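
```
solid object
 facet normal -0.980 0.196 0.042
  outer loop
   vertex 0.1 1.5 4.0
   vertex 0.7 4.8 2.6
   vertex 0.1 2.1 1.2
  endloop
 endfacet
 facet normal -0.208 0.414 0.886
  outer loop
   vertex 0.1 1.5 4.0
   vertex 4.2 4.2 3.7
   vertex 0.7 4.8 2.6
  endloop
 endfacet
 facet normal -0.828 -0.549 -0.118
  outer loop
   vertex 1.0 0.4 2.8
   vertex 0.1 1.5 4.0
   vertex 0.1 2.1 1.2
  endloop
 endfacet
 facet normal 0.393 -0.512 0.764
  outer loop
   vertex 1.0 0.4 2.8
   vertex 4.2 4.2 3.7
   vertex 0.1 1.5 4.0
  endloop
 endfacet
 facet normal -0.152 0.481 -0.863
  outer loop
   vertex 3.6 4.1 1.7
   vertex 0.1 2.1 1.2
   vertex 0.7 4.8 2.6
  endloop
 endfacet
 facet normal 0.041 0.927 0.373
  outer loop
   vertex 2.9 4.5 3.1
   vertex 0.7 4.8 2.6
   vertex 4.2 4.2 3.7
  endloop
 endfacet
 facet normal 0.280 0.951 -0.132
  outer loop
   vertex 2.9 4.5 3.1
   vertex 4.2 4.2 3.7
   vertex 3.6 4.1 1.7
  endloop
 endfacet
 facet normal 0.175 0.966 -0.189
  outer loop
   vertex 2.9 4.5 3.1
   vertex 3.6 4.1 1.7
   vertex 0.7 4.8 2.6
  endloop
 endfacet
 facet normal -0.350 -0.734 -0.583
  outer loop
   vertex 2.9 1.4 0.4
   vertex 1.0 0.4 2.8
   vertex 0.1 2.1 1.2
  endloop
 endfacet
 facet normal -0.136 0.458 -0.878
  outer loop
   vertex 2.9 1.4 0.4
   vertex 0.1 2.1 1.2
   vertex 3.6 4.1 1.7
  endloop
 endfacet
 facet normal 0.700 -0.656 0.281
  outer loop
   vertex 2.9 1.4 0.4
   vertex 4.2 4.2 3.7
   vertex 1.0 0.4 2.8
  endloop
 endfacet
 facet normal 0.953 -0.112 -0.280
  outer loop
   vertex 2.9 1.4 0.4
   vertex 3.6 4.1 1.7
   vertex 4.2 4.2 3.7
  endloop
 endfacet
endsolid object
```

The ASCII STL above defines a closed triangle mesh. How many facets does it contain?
12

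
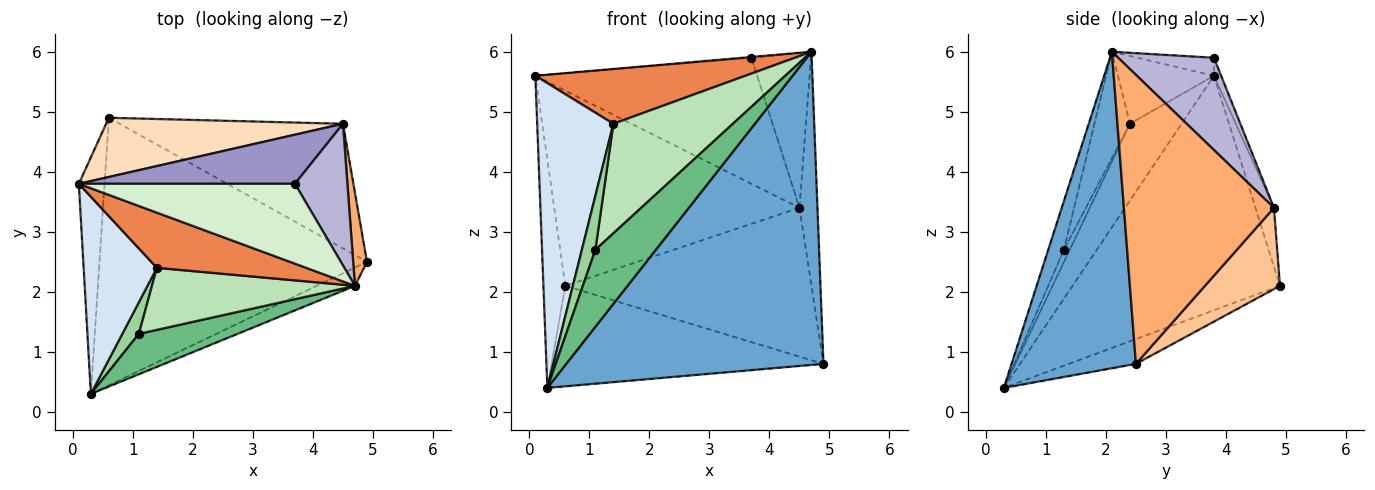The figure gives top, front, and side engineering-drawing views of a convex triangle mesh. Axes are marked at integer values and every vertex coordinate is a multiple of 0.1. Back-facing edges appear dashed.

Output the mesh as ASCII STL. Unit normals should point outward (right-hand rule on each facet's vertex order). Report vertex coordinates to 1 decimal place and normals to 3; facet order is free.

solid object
 facet normal 0.435 -0.899 -0.052
  outer loop
   vertex 4.7 2.1 6.0
   vertex 0.3 0.3 0.4
   vertex 4.9 2.5 0.8
  endloop
 endfacet
 facet normal -0.989 0.105 -0.108
  outer loop
   vertex 0.6 4.9 2.1
   vertex 0.3 0.3 0.4
   vertex 0.1 3.8 5.6
  endloop
 endfacet
 facet normal -0.086 0.350 -0.933
  outer loop
   vertex 0.6 4.9 2.1
   vertex 4.9 2.5 0.8
   vertex 0.3 0.3 0.4
  endloop
 endfacet
 facet normal -0.495 -0.729 0.472
  outer loop
   vertex 1.4 2.4 4.8
   vertex 0.1 3.8 5.6
   vertex 0.3 0.3 0.4
  endloop
 endfacet
 facet normal -0.307 -0.671 0.675
  outer loop
   vertex 1.4 2.4 4.8
   vertex 4.7 2.1 6.0
   vertex 0.1 3.8 5.6
  endloop
 endfacet
 facet normal 0.992 0.119 0.047
  outer loop
   vertex 4.5 4.8 3.4
   vertex 4.7 2.1 6.0
   vertex 4.9 2.5 0.8
  endloop
 endfacet
 facet normal 0.228 0.746 -0.625
  outer loop
   vertex 4.5 4.8 3.4
   vertex 4.9 2.5 0.8
   vertex 0.6 4.9 2.1
  endloop
 endfacet
 facet normal -0.072 0.954 0.290
  outer loop
   vertex 4.5 4.8 3.4
   vertex 0.6 4.9 2.1
   vertex 0.1 3.8 5.6
  endloop
 endfacet
 facet normal -0.223 -0.863 0.453
  outer loop
   vertex 1.1 1.3 2.7
   vertex 0.3 0.3 0.4
   vertex 4.7 2.1 6.0
  endloop
 endfacet
 facet normal -0.351 -0.808 0.473
  outer loop
   vertex 1.1 1.3 2.7
   vertex 1.4 2.4 4.8
   vertex 0.3 0.3 0.4
  endloop
 endfacet
 facet normal -0.250 -0.843 0.477
  outer loop
   vertex 1.1 1.3 2.7
   vertex 4.7 2.1 6.0
   vertex 1.4 2.4 4.8
  endloop
 endfacet
 facet normal -0.083 0.010 0.996
  outer loop
   vertex 3.7 3.8 5.9
   vertex 0.1 3.8 5.6
   vertex 4.7 2.1 6.0
  endloop
 endfacet
 facet normal -0.030 0.931 0.363
  outer loop
   vertex 3.7 3.8 5.9
   vertex 4.5 4.8 3.4
   vertex 0.1 3.8 5.6
  endloop
 endfacet
 facet normal 0.765 0.475 0.435
  outer loop
   vertex 3.7 3.8 5.9
   vertex 4.7 2.1 6.0
   vertex 4.5 4.8 3.4
  endloop
 endfacet
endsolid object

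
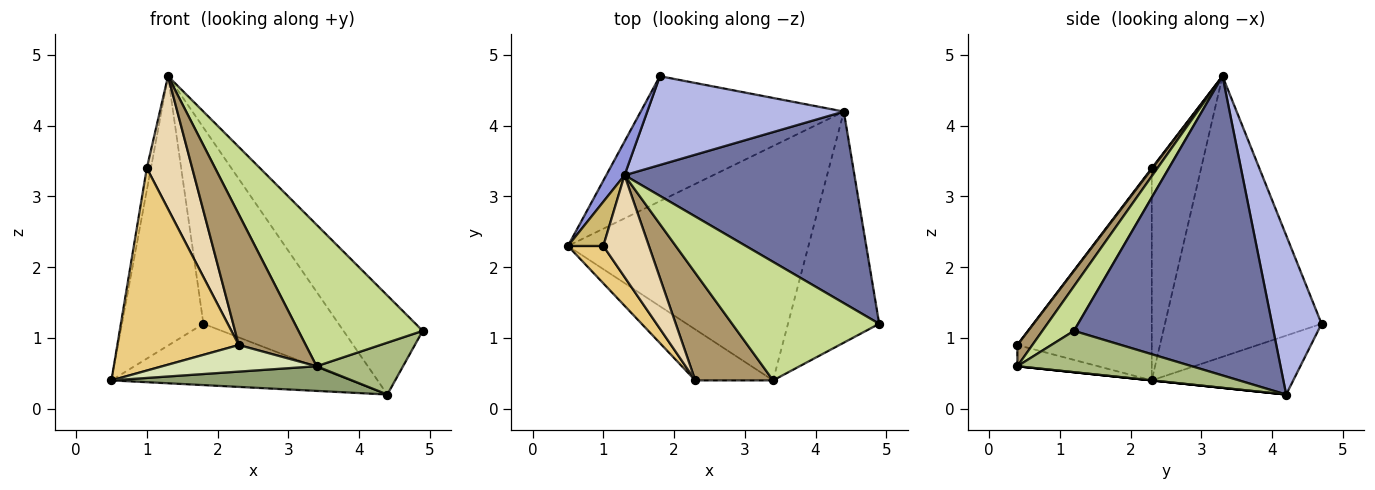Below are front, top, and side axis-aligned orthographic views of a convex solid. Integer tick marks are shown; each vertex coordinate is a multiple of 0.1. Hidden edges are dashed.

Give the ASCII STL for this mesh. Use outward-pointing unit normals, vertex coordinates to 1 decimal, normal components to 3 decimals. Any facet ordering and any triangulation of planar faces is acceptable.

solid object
 facet normal 0.756 0.300 0.581
  outer loop
   vertex 1.3 3.3 4.7
   vertex 4.9 1.2 1.1
   vertex 4.4 4.2 0.2
  endloop
 endfacet
 facet normal -0.252 0.426 -0.869
  outer loop
   vertex 1.8 4.7 1.2
   vertex 4.4 4.2 0.2
   vertex 0.5 2.3 0.4
  endloop
 endfacet
 facet normal -0.886 0.461 0.058
  outer loop
   vertex 1.8 4.7 1.2
   vertex 0.5 2.3 0.4
   vertex 1.3 3.3 4.7
  endloop
 endfacet
 facet normal 0.317 0.864 0.391
  outer loop
   vertex 1.8 4.7 1.2
   vertex 1.3 3.3 4.7
   vertex 4.4 4.2 0.2
  endloop
 endfacet
 facet normal 0.000 -0.105 -0.995
  outer loop
   vertex 3.4 0.4 0.6
   vertex 0.5 2.3 0.4
   vertex 4.4 4.2 0.2
  endloop
 endfacet
 facet normal 0.404 -0.200 -0.892
  outer loop
   vertex 3.4 0.4 0.6
   vertex 4.4 4.2 0.2
   vertex 4.9 1.2 1.1
  endloop
 endfacet
 facet normal 0.191 -0.752 0.630
  outer loop
   vertex 3.4 0.4 0.6
   vertex 4.9 1.2 1.1
   vertex 1.3 3.3 4.7
  endloop
 endfacet
 facet normal -0.235 -0.449 -0.862
  outer loop
   vertex 2.3 0.4 0.9
   vertex 0.5 2.3 0.4
   vertex 3.4 0.4 0.6
  endloop
 endfacet
 facet normal 0.171 -0.761 0.626
  outer loop
   vertex 2.3 0.4 0.9
   vertex 3.4 0.4 0.6
   vertex 1.3 3.3 4.7
  endloop
 endfacet
 facet normal -0.983 0.082 0.164
  outer loop
   vertex 1.0 2.3 3.4
   vertex 1.3 3.3 4.7
   vertex 0.5 2.3 0.4
  endloop
 endfacet
 facet normal -0.736 -0.665 0.123
  outer loop
   vertex 1.0 2.3 3.4
   vertex 0.5 2.3 0.4
   vertex 2.3 0.4 0.9
  endloop
 endfacet
 facet normal 0.010 -0.794 0.608
  outer loop
   vertex 1.0 2.3 3.4
   vertex 2.3 0.4 0.9
   vertex 1.3 3.3 4.7
  endloop
 endfacet
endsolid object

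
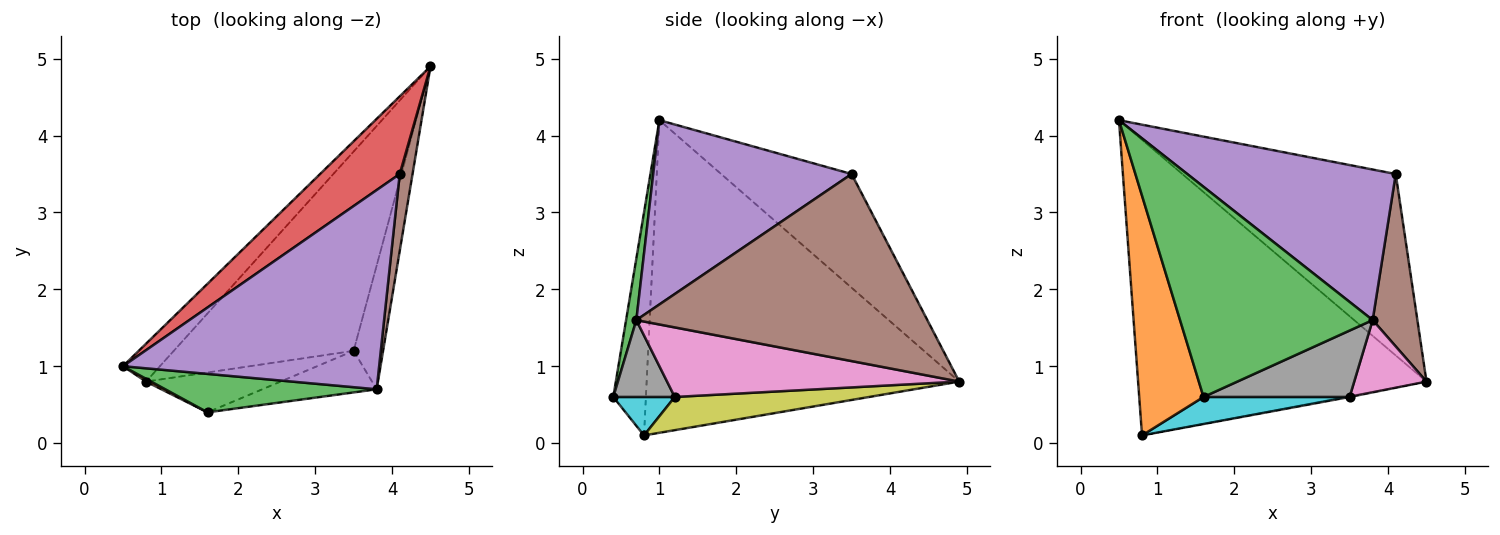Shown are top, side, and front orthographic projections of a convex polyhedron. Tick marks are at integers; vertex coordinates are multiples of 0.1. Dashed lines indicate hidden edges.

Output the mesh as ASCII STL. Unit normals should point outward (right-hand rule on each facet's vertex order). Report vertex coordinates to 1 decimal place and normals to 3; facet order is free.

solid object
 facet normal -0.732 0.676 -0.087
  outer loop
   vertex 0.8 0.8 0.1
   vertex 0.5 1.0 4.2
   vertex 4.5 4.9 0.8
  endloop
 endfacet
 facet normal -0.452 -0.892 0.010
  outer loop
   vertex 0.8 0.8 0.1
   vertex 1.6 0.4 0.6
   vertex 0.5 1.0 4.2
  endloop
 endfacet
 facet normal 0.052 -0.982 0.180
  outer loop
   vertex 3.8 0.7 1.6
   vertex 0.5 1.0 4.2
   vertex 1.6 0.4 0.6
  endloop
 endfacet
 facet normal -0.490 0.801 0.343
  outer loop
   vertex 4.1 3.5 3.5
   vertex 4.5 4.9 0.8
   vertex 0.5 1.0 4.2
  endloop
 endfacet
 facet normal 0.498 -0.523 0.692
  outer loop
   vertex 4.1 3.5 3.5
   vertex 0.5 1.0 4.2
   vertex 3.8 0.7 1.6
  endloop
 endfacet
 facet normal 0.986 -0.151 0.068
  outer loop
   vertex 4.1 3.5 3.5
   vertex 3.8 0.7 1.6
   vertex 4.5 4.9 0.8
  endloop
 endfacet
 facet normal 0.898 -0.222 -0.380
  outer loop
   vertex 3.5 1.2 0.6
   vertex 4.5 4.9 0.8
   vertex 3.8 0.7 1.6
  endloop
 endfacet
 facet normal 0.336 -0.798 -0.500
  outer loop
   vertex 3.5 1.2 0.6
   vertex 3.8 0.7 1.6
   vertex 1.6 0.4 0.6
  endloop
 endfacet
 facet normal 0.182 0.004 -0.983
  outer loop
   vertex 3.5 1.2 0.6
   vertex 0.8 0.8 0.1
   vertex 4.5 4.9 0.8
  endloop
 endfacet
 facet normal 0.230 -0.546 -0.805
  outer loop
   vertex 3.5 1.2 0.6
   vertex 1.6 0.4 0.6
   vertex 0.8 0.8 0.1
  endloop
 endfacet
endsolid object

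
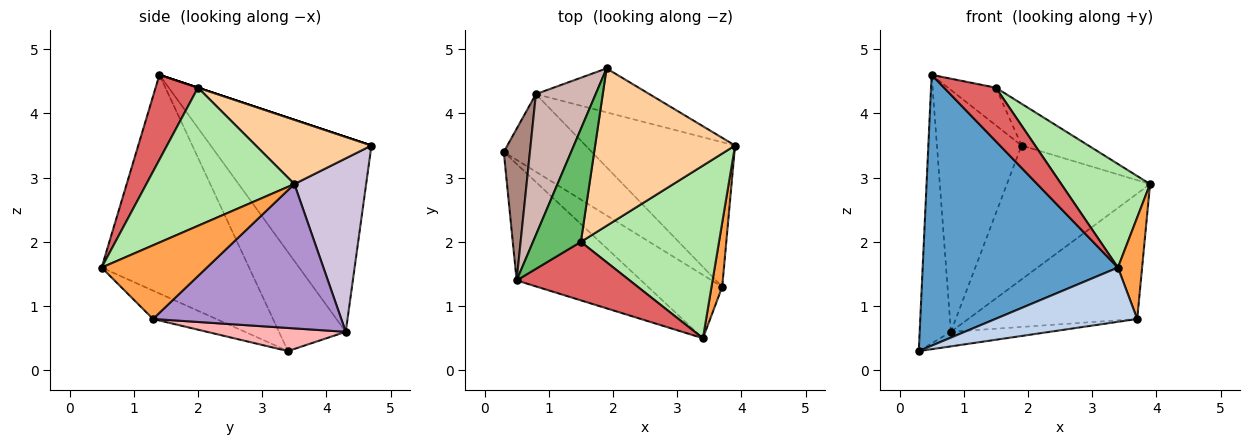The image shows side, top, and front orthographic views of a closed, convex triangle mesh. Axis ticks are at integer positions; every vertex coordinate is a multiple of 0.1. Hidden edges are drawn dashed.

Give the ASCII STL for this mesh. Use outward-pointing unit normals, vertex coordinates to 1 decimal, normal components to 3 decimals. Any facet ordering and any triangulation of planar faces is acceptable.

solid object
 facet normal -0.570 -0.755 -0.325
  outer loop
   vertex 0.5 1.4 4.6
   vertex 0.3 3.4 0.3
   vertex 3.4 0.5 1.6
  endloop
 endfacet
 facet normal -0.279 -0.625 -0.729
  outer loop
   vertex 3.7 1.3 0.8
   vertex 3.4 0.5 1.6
   vertex 0.3 3.4 0.3
  endloop
 endfacet
 facet normal 0.965 -0.222 0.140
  outer loop
   vertex 3.7 1.3 0.8
   vertex 3.9 3.5 2.9
   vertex 3.4 0.5 1.6
  endloop
 endfacet
 facet normal 0.406 0.234 0.883
  outer loop
   vertex 1.5 2.0 4.4
   vertex 3.9 3.5 2.9
   vertex 1.9 4.7 3.5
  endloop
 endfacet
 facet normal 0.000 0.316 0.949
  outer loop
   vertex 1.5 2.0 4.4
   vertex 1.9 4.7 3.5
   vertex 0.5 1.4 4.6
  endloop
 endfacet
 facet normal 0.651 -0.391 0.651
  outer loop
   vertex 1.5 2.0 4.4
   vertex 3.4 0.5 1.6
   vertex 3.9 3.5 2.9
  endloop
 endfacet
 facet normal 0.484 -0.591 0.645
  outer loop
   vertex 1.5 2.0 4.4
   vertex 0.5 1.4 4.6
   vertex 3.4 0.5 1.6
  endloop
 endfacet
 facet normal 0.250 0.178 -0.952
  outer loop
   vertex 0.8 4.3 0.6
   vertex 3.7 1.3 0.8
   vertex 0.3 3.4 0.3
  endloop
 endfacet
 facet normal 0.589 0.529 -0.610
  outer loop
   vertex 0.8 4.3 0.6
   vertex 3.9 3.5 2.9
   vertex 3.7 1.3 0.8
  endloop
 endfacet
 facet normal 0.430 0.858 -0.281
  outer loop
   vertex 0.8 4.3 0.6
   vertex 1.9 4.7 3.5
   vertex 3.9 3.5 2.9
  endloop
 endfacet
 facet normal -0.881 0.412 0.233
  outer loop
   vertex 0.8 4.3 0.6
   vertex 0.3 3.4 0.3
   vertex 0.5 1.4 4.6
  endloop
 endfacet
 facet normal -0.854 0.450 0.262
  outer loop
   vertex 0.8 4.3 0.6
   vertex 0.5 1.4 4.6
   vertex 1.9 4.7 3.5
  endloop
 endfacet
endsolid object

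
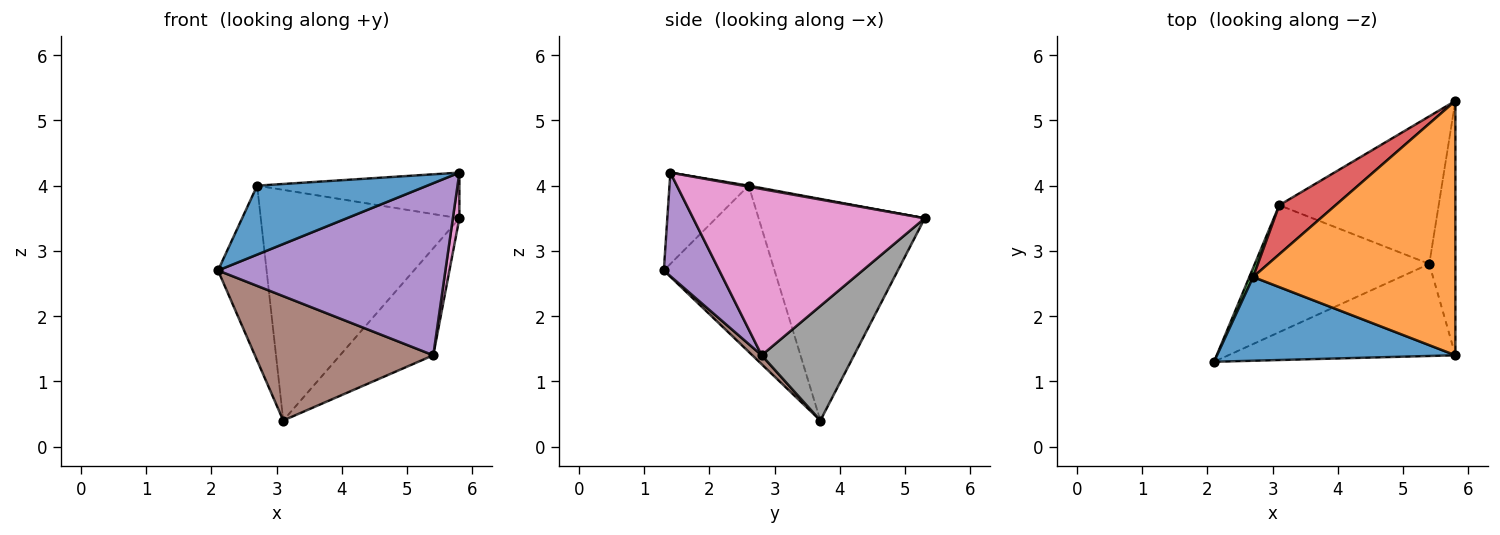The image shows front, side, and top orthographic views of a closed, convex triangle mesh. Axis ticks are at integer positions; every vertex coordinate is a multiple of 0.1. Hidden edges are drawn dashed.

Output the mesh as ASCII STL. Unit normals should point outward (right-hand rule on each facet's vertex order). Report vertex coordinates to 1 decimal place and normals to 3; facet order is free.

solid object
 facet normal -0.284 -0.609 0.740
  outer loop
   vertex 2.7 2.6 4.0
   vertex 2.1 1.3 2.7
   vertex 5.8 1.4 4.2
  endloop
 endfacet
 facet normal 0.005 0.177 0.984
  outer loop
   vertex 2.7 2.6 4.0
   vertex 5.8 1.4 4.2
   vertex 5.8 5.3 3.5
  endloop
 endfacet
 facet normal -0.916 0.402 0.021
  outer loop
   vertex 2.7 2.6 4.0
   vertex 3.1 3.7 0.4
   vertex 2.1 1.3 2.7
  endloop
 endfacet
 facet normal -0.633 0.757 0.161
  outer loop
   vertex 2.7 2.6 4.0
   vertex 5.8 5.3 3.5
   vertex 3.1 3.7 0.4
  endloop
 endfacet
 facet normal 0.210 -0.862 -0.461
  outer loop
   vertex 5.4 2.8 1.4
   vertex 5.8 1.4 4.2
   vertex 2.1 1.3 2.7
  endloop
 endfacet
 facet normal 0.037 -0.699 -0.714
  outer loop
   vertex 5.4 2.8 1.4
   vertex 2.1 1.3 2.7
   vertex 3.1 3.7 0.4
  endloop
 endfacet
 facet normal 0.988 -0.028 -0.155
  outer loop
   vertex 5.4 2.8 1.4
   vertex 5.8 5.3 3.5
   vertex 5.8 1.4 4.2
  endloop
 endfacet
 facet normal 0.503 0.507 -0.700
  outer loop
   vertex 5.4 2.8 1.4
   vertex 3.1 3.7 0.4
   vertex 5.8 5.3 3.5
  endloop
 endfacet
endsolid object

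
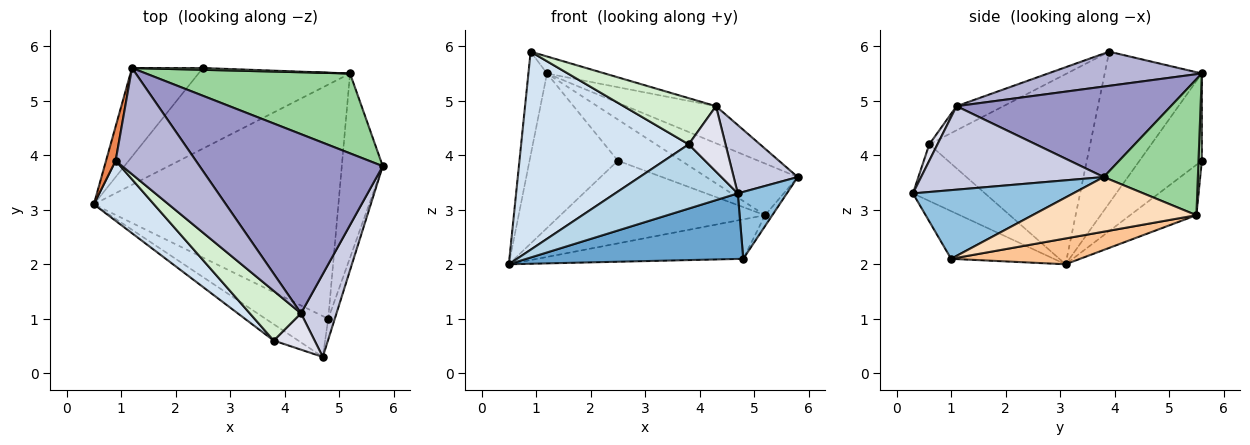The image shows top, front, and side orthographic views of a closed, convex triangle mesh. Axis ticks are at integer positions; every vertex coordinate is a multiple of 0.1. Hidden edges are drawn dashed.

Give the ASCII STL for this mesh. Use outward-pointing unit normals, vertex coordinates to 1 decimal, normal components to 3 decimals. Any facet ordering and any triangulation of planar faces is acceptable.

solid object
 facet normal -0.373 -0.788 -0.490
  outer loop
   vertex 4.8 1.0 2.1
   vertex 4.7 0.3 3.3
   vertex 0.5 3.1 2.0
  endloop
 endfacet
 facet normal 0.952 -0.292 -0.091
  outer loop
   vertex 4.8 1.0 2.1
   vertex 5.8 3.8 3.6
   vertex 4.7 0.3 3.3
  endloop
 endfacet
 facet normal -0.495 -0.842 -0.214
  outer loop
   vertex 3.8 0.6 4.2
   vertex 0.5 3.1 2.0
   vertex 4.7 0.3 3.3
  endloop
 endfacet
 facet normal -0.676 -0.705 0.214
  outer loop
   vertex 3.8 0.6 4.2
   vertex 0.9 3.9 5.9
   vertex 0.5 3.1 2.0
  endloop
 endfacet
 facet normal -0.980 0.188 0.062
  outer loop
   vertex 1.2 5.6 5.5
   vertex 0.5 3.1 2.0
   vertex 0.9 3.9 5.9
  endloop
 endfacet
 facet normal -0.522 0.740 -0.424
  outer loop
   vertex 1.2 5.6 5.5
   vertex 2.5 5.6 3.9
   vertex 0.5 3.1 2.0
  endloop
 endfacet
 facet normal 0.103 0.165 -0.981
  outer loop
   vertex 5.2 5.5 2.9
   vertex 4.8 1.0 2.1
   vertex 0.5 3.1 2.0
  endloop
 endfacet
 facet normal 0.800 0.035 -0.599
  outer loop
   vertex 5.2 5.5 2.9
   vertex 5.8 3.8 3.6
   vertex 4.8 1.0 2.1
  endloop
 endfacet
 facet normal -0.226 0.698 -0.680
  outer loop
   vertex 5.2 5.5 2.9
   vertex 0.5 3.1 2.0
   vertex 2.5 5.6 3.9
  endloop
 endfacet
 facet normal 0.488 0.474 0.733
  outer loop
   vertex 5.2 5.5 2.9
   vertex 1.2 5.6 5.5
   vertex 5.8 3.8 3.6
  endloop
 endfacet
 facet normal 0.053 0.998 0.043
  outer loop
   vertex 5.2 5.5 2.9
   vertex 2.5 5.6 3.9
   vertex 1.2 5.6 5.5
  endloop
 endfacet
 facet normal -0.326 -0.643 0.693
  outer loop
   vertex 4.3 1.1 4.9
   vertex 0.9 3.9 5.9
   vertex 3.8 0.6 4.2
  endloop
 endfacet
 facet normal 0.436 0.182 0.881
  outer loop
   vertex 4.3 1.1 4.9
   vertex 5.8 3.8 3.6
   vertex 1.2 5.6 5.5
  endloop
 endfacet
 facet normal 0.388 0.146 0.910
  outer loop
   vertex 4.3 1.1 4.9
   vertex 1.2 5.6 5.5
   vertex 0.9 3.9 5.9
  endloop
 endfacet
 facet normal 0.876 -0.307 0.373
  outer loop
   vertex 4.3 1.1 4.9
   vertex 4.7 0.3 3.3
   vertex 5.8 3.8 3.6
  endloop
 endfacet
 facet normal 0.191 -0.858 0.477
  outer loop
   vertex 4.3 1.1 4.9
   vertex 3.8 0.6 4.2
   vertex 4.7 0.3 3.3
  endloop
 endfacet
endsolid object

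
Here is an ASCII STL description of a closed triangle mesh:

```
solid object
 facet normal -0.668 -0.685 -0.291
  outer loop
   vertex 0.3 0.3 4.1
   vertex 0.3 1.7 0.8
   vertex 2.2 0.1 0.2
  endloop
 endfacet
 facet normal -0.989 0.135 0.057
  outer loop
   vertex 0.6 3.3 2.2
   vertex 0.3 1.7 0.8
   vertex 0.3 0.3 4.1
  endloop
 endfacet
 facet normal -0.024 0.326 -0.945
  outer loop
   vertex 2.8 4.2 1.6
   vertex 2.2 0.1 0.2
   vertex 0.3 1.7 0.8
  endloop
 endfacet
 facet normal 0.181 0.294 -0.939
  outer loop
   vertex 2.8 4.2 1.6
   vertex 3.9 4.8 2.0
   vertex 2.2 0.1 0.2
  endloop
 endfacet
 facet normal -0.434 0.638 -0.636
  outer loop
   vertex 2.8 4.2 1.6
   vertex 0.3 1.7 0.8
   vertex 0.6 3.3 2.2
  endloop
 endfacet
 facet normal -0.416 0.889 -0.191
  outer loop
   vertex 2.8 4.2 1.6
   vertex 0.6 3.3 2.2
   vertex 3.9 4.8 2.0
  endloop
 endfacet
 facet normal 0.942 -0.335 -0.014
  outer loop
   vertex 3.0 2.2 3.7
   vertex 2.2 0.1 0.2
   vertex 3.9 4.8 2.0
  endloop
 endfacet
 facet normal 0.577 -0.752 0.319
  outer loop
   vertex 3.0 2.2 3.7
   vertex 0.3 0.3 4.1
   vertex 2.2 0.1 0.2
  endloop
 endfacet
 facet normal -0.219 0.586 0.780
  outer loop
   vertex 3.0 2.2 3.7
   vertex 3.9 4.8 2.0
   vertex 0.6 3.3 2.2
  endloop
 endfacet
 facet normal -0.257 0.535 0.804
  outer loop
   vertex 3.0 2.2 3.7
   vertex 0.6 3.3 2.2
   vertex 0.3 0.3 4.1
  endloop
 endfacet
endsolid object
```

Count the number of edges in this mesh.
15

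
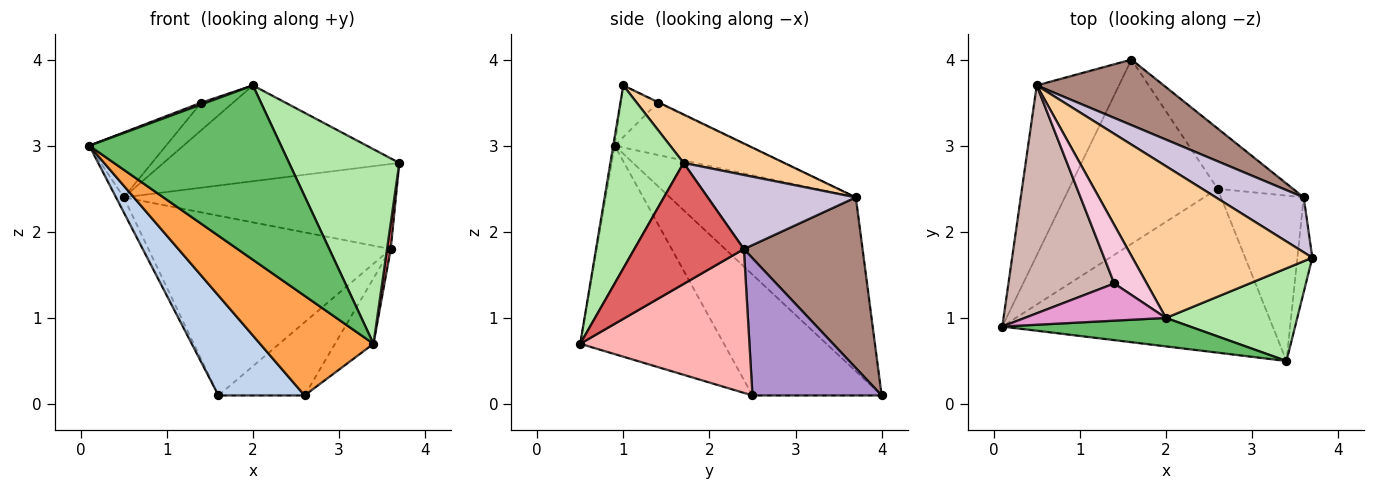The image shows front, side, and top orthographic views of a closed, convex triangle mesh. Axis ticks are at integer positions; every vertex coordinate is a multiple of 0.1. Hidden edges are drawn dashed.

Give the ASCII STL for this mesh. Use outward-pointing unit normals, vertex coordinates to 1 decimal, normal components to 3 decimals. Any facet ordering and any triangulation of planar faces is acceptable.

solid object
 facet normal -0.903 0.038 -0.427
  outer loop
   vertex 0.5 3.7 2.4
   vertex 1.6 4.0 0.1
   vertex 0.1 0.9 3.0
  endloop
 endfacet
 facet normal -0.582 -0.388 -0.715
  outer loop
   vertex 2.6 2.5 0.1
   vertex 0.1 0.9 3.0
   vertex 1.6 4.0 0.1
  endloop
 endfacet
 facet normal -0.550 -0.434 -0.714
  outer loop
   vertex 2.6 2.5 0.1
   vertex 3.4 0.5 0.7
   vertex 0.1 0.9 3.0
  endloop
 endfacet
 facet normal 0.222 0.520 0.824
  outer loop
   vertex 2.0 1.0 3.7
   vertex 3.7 1.7 2.8
   vertex 0.5 3.7 2.4
  endloop
 endfacet
 facet normal -0.007 -0.987 0.161
  outer loop
   vertex 2.0 1.0 3.7
   vertex 0.1 0.9 3.0
   vertex 3.4 0.5 0.7
  endloop
 endfacet
 facet normal 0.514 -0.774 0.369
  outer loop
   vertex 2.0 1.0 3.7
   vertex 3.4 0.5 0.7
   vertex 3.7 1.7 2.8
  endloop
 endfacet
 facet normal 0.992 -0.033 -0.123
  outer loop
   vertex 3.6 2.4 1.8
   vertex 3.7 1.7 2.8
   vertex 3.4 0.5 0.7
  endloop
 endfacet
 facet normal 0.851 0.194 -0.489
  outer loop
   vertex 3.6 2.4 1.8
   vertex 3.4 0.5 0.7
   vertex 2.6 2.5 0.1
  endloop
 endfacet
 facet normal 0.757 0.505 -0.416
  outer loop
   vertex 3.6 2.4 1.8
   vertex 2.6 2.5 0.1
   vertex 1.6 4.0 0.1
  endloop
 endfacet
 facet normal 0.416 0.764 0.493
  outer loop
   vertex 3.6 2.4 1.8
   vertex 0.5 3.7 2.4
   vertex 3.7 1.7 2.8
  endloop
 endfacet
 facet normal 0.418 0.853 0.311
  outer loop
   vertex 3.6 2.4 1.8
   vertex 1.6 4.0 0.1
   vertex 0.5 3.7 2.4
  endloop
 endfacet
 facet normal -0.429 0.247 0.869
  outer loop
   vertex 1.4 1.4 3.5
   vertex 0.5 3.7 2.4
   vertex 0.1 0.9 3.0
  endloop
 endfacet
 facet normal -0.343 -0.046 0.938
  outer loop
   vertex 1.4 1.4 3.5
   vertex 0.1 0.9 3.0
   vertex 2.0 1.0 3.7
  endloop
 endfacet
 facet normal -0.018 0.426 0.905
  outer loop
   vertex 1.4 1.4 3.5
   vertex 2.0 1.0 3.7
   vertex 0.5 3.7 2.4
  endloop
 endfacet
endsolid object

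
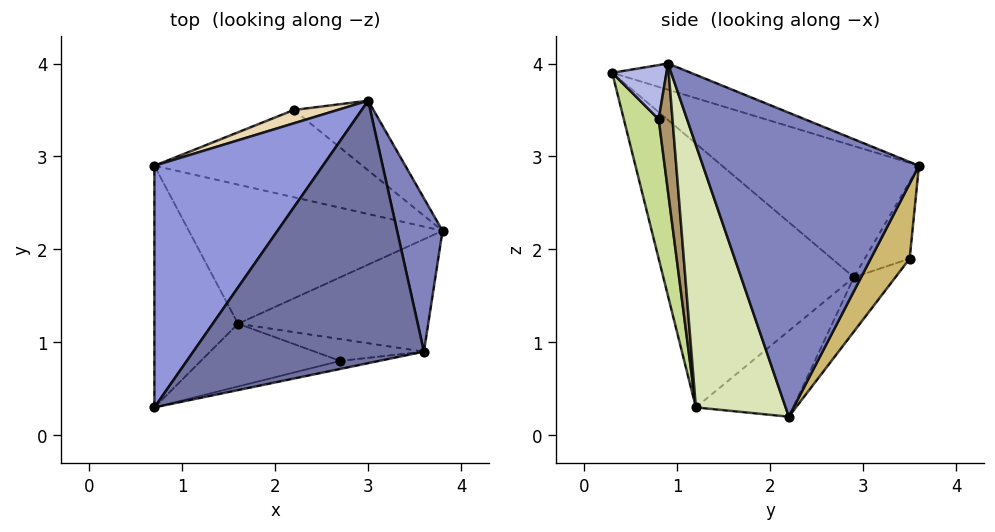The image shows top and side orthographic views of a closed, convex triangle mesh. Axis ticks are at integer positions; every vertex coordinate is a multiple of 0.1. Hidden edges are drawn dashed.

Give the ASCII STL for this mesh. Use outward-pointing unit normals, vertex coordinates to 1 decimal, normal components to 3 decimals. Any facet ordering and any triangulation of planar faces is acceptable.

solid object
 facet normal -0.105 0.355 0.929
  outer loop
   vertex 3.6 0.9 4.0
   vertex 3.0 3.6 2.9
   vertex 0.7 0.3 3.9
  endloop
 endfacet
 facet normal 0.952 0.270 0.142
  outer loop
   vertex 3.6 0.9 4.0
   vertex 3.8 2.2 0.2
   vertex 3.0 3.6 2.9
  endloop
 endfacet
 facet normal -0.511 0.555 0.656
  outer loop
   vertex 0.7 2.9 1.7
   vertex 0.7 0.3 3.9
   vertex 3.0 3.6 2.9
  endloop
 endfacet
 facet normal 0.205 -0.968 -0.147
  outer loop
   vertex 2.7 0.8 3.4
   vertex 3.6 0.9 4.0
   vertex 0.7 0.3 3.9
  endloop
 endfacet
 facet normal -0.924 -0.248 -0.293
  outer loop
   vertex 1.6 1.2 0.3
   vertex 0.7 0.3 3.9
   vertex 0.7 2.9 1.7
  endloop
 endfacet
 facet normal -0.274 0.521 -0.809
  outer loop
   vertex 1.6 1.2 0.3
   vertex 0.7 2.9 1.7
   vertex 3.8 2.2 0.2
  endloop
 endfacet
 facet normal 0.192 -0.962 -0.192
  outer loop
   vertex 1.6 1.2 0.3
   vertex 2.7 0.8 3.4
   vertex 0.7 0.3 3.9
  endloop
 endfacet
 facet normal 0.387 -0.879 -0.280
  outer loop
   vertex 1.6 1.2 0.3
   vertex 3.8 2.2 0.2
   vertex 3.6 0.9 4.0
  endloop
 endfacet
 facet normal 0.244 -0.947 -0.209
  outer loop
   vertex 1.6 1.2 0.3
   vertex 3.6 0.9 4.0
   vertex 2.7 0.8 3.4
  endloop
 endfacet
 facet normal 0.334 0.874 -0.354
  outer loop
   vertex 2.2 3.5 1.9
   vertex 3.0 3.6 2.9
   vertex 3.8 2.2 0.2
  endloop
 endfacet
 facet normal -0.183 0.690 -0.700
  outer loop
   vertex 2.2 3.5 1.9
   vertex 3.8 2.2 0.2
   vertex 0.7 2.9 1.7
  endloop
 endfacet
 facet normal -0.387 0.895 0.220
  outer loop
   vertex 2.2 3.5 1.9
   vertex 0.7 2.9 1.7
   vertex 3.0 3.6 2.9
  endloop
 endfacet
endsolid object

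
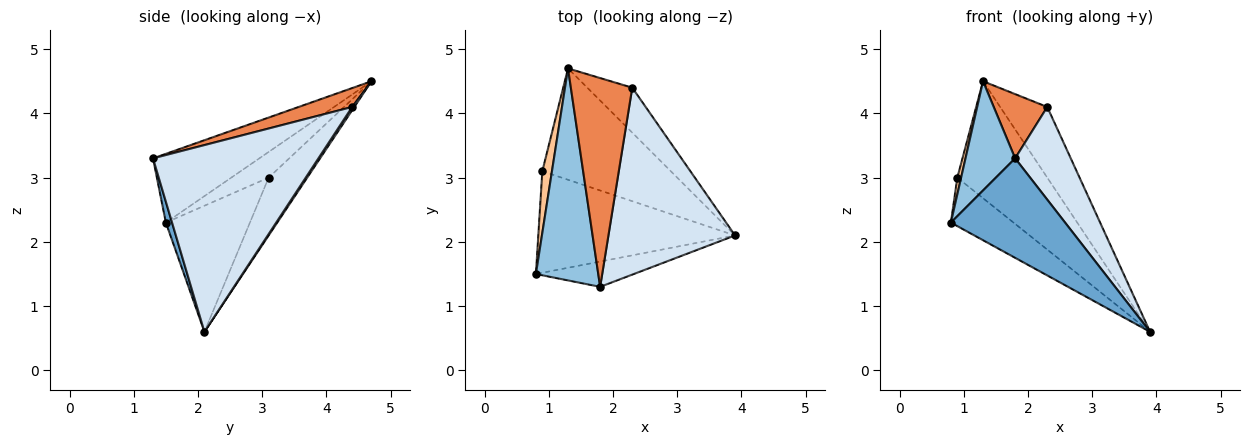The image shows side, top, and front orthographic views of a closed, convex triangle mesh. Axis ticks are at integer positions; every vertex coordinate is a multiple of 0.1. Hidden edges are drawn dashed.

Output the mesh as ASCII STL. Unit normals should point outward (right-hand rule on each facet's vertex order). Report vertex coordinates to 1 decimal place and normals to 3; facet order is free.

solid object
 facet normal 0.052 -0.968 -0.246
  outer loop
   vertex 1.8 1.3 3.3
   vertex 0.8 1.5 2.3
   vertex 3.9 2.1 0.6
  endloop
 endfacet
 facet normal -0.700 -0.327 0.635
  outer loop
   vertex 1.8 1.3 3.3
   vertex 1.3 4.7 4.5
   vertex 0.8 1.5 2.3
  endloop
 endfacet
 facet normal 0.038 0.843 -0.536
  outer loop
   vertex 2.3 4.4 4.1
   vertex 3.9 2.1 0.6
   vertex 1.3 4.7 4.5
  endloop
 endfacet
 facet normal 0.797 -0.268 0.541
  outer loop
   vertex 2.3 4.4 4.1
   vertex 1.8 1.3 3.3
   vertex 3.9 2.1 0.6
  endloop
 endfacet
 facet normal 0.282 -0.282 0.917
  outer loop
   vertex 2.3 4.4 4.1
   vertex 1.3 4.7 4.5
   vertex 1.8 1.3 3.3
  endloop
 endfacet
 facet normal -0.501 0.373 -0.781
  outer loop
   vertex 0.9 3.1 3.0
   vertex 3.9 2.1 0.6
   vertex 0.8 1.5 2.3
  endloop
 endfacet
 facet normal -0.932 -0.095 0.350
  outer loop
   vertex 0.9 3.1 3.0
   vertex 0.8 1.5 2.3
   vertex 1.3 4.7 4.5
  endloop
 endfacet
 facet normal -0.296 0.692 -0.659
  outer loop
   vertex 0.9 3.1 3.0
   vertex 1.3 4.7 4.5
   vertex 3.9 2.1 0.6
  endloop
 endfacet
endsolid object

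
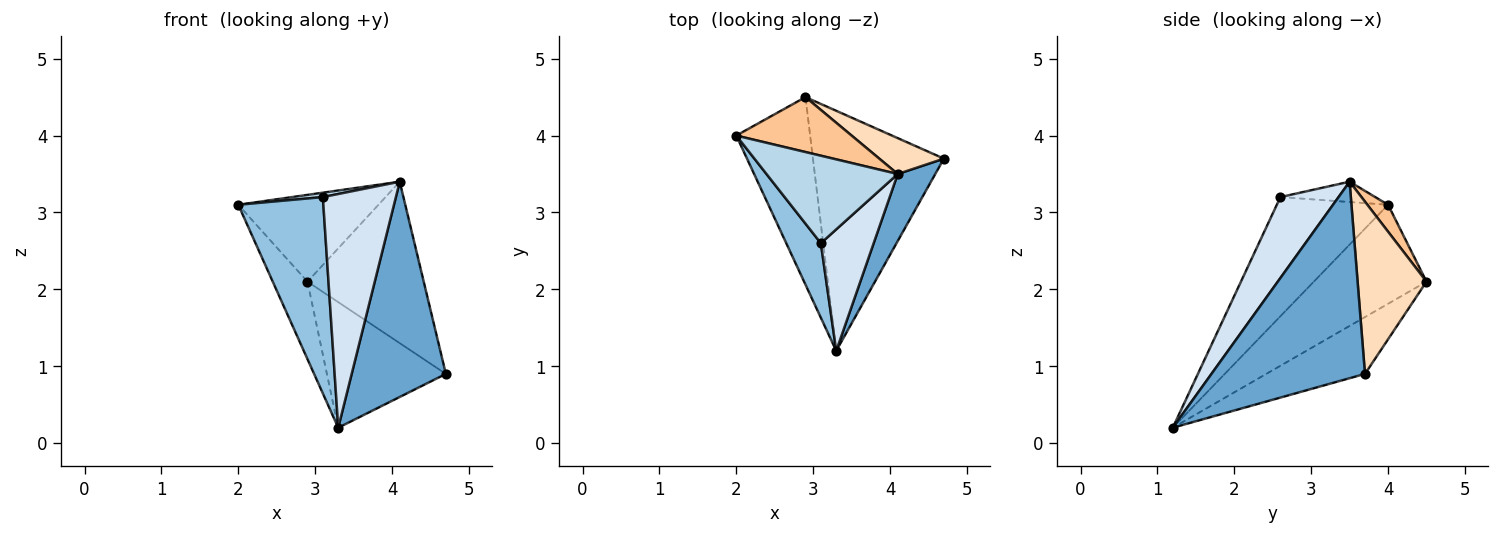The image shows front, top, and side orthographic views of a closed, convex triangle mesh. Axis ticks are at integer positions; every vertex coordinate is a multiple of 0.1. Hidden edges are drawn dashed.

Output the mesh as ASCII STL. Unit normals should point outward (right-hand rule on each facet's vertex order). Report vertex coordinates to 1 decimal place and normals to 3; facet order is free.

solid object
 facet normal 0.841 -0.516 0.161
  outer loop
   vertex 4.1 3.5 3.4
   vertex 3.3 1.2 0.2
   vertex 4.7 3.7 0.9
  endloop
 endfacet
 facet normal -0.774 -0.592 0.225
  outer loop
   vertex 3.1 2.6 3.2
   vertex 2.0 4.0 3.1
   vertex 3.3 1.2 0.2
  endloop
 endfacet
 facet normal -0.153 -0.050 0.987
  outer loop
   vertex 3.1 2.6 3.2
   vertex 4.1 3.5 3.4
   vertex 2.0 4.0 3.1
  endloop
 endfacet
 facet normal 0.577 -0.725 0.377
  outer loop
   vertex 3.1 2.6 3.2
   vertex 3.3 1.2 0.2
   vertex 4.1 3.5 3.4
  endloop
 endfacet
 facet normal -0.778 0.240 -0.580
  outer loop
   vertex 2.9 4.5 2.1
   vertex 3.3 1.2 0.2
   vertex 2.0 4.0 3.1
  endloop
 endfacet
 facet normal -0.359 0.433 -0.827
  outer loop
   vertex 2.9 4.5 2.1
   vertex 4.7 3.7 0.9
   vertex 3.3 1.2 0.2
  endloop
 endfacet
 facet normal 0.124 0.838 0.531
  outer loop
   vertex 2.9 4.5 2.1
   vertex 2.0 4.0 3.1
   vertex 4.1 3.5 3.4
  endloop
 endfacet
 facet normal 0.501 0.845 0.188
  outer loop
   vertex 2.9 4.5 2.1
   vertex 4.1 3.5 3.4
   vertex 4.7 3.7 0.9
  endloop
 endfacet
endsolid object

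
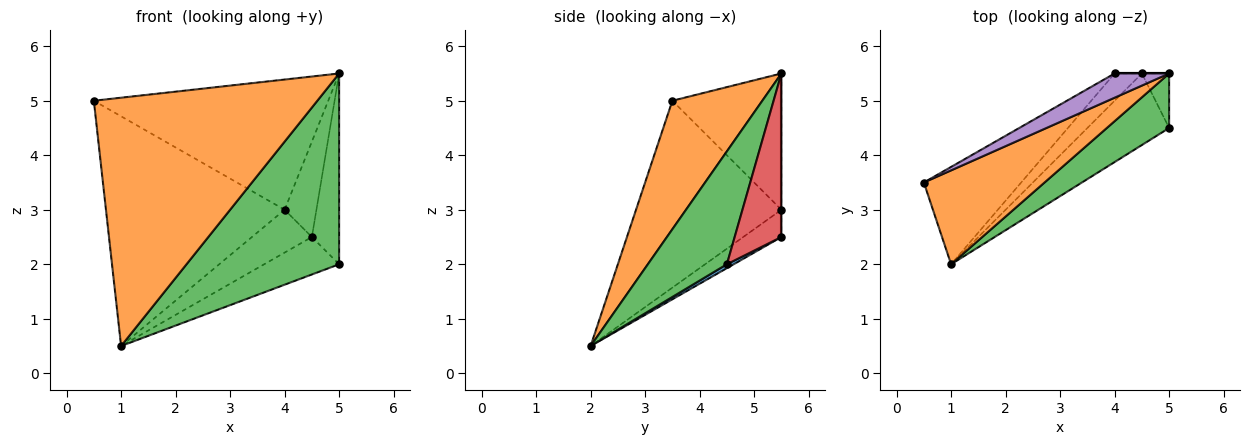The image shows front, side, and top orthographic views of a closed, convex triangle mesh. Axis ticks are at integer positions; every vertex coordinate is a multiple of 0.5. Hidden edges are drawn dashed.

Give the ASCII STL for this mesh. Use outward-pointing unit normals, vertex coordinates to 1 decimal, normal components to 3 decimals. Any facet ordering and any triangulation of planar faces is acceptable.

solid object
 facet normal 0.042 0.464 -0.885
  outer loop
   vertex 4.5 5.5 2.5
   vertex 5.0 4.5 2.0
   vertex 1.0 2.0 0.5
  endloop
 endfacet
 facet normal 0.352 -0.875 0.331
  outer loop
   vertex 5.0 5.5 5.5
   vertex 0.5 3.5 5.0
   vertex 1.0 2.0 0.5
  endloop
 endfacet
 facet normal 0.446 -0.861 0.246
  outer loop
   vertex 5.0 5.5 5.5
   vertex 1.0 2.0 0.5
   vertex 5.0 4.5 2.0
  endloop
 endfacet
 facet normal 0.855 0.499 -0.142
  outer loop
   vertex 5.0 5.5 5.5
   vertex 5.0 4.5 2.0
   vertex 4.5 5.5 2.5
  endloop
 endfacet
 facet normal -0.416 0.894 0.166
  outer loop
   vertex 4.0 5.5 3.0
   vertex 0.5 3.5 5.0
   vertex 5.0 5.5 5.5
  endloop
 endfacet
 facet normal 0.000 1.000 0.000
  outer loop
   vertex 4.0 5.5 3.0
   vertex 5.0 5.5 5.5
   vertex 4.5 5.5 2.5
  endloop
 endfacet
 facet normal -0.600 0.737 -0.312
  outer loop
   vertex 4.0 5.5 3.0
   vertex 1.0 2.0 0.5
   vertex 0.5 3.5 5.0
  endloop
 endfacet
 facet normal -0.473 0.743 -0.473
  outer loop
   vertex 4.0 5.5 3.0
   vertex 4.5 5.5 2.5
   vertex 1.0 2.0 0.5
  endloop
 endfacet
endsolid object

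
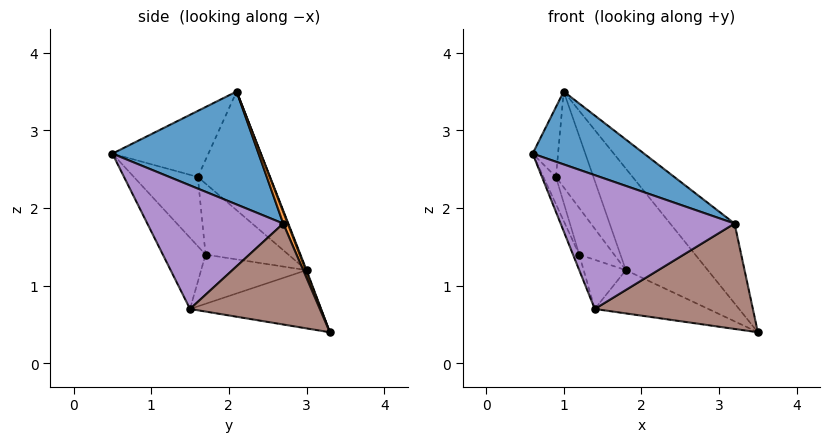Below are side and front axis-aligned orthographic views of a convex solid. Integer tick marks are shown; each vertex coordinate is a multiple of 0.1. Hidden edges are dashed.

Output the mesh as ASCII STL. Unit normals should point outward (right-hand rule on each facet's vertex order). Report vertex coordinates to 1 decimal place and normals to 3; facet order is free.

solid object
 facet normal 0.616 -0.470 0.632
  outer loop
   vertex 3.2 2.7 1.8
   vertex 1.0 2.1 3.5
   vertex 0.6 0.5 2.7
  endloop
 endfacet
 facet normal 0.064 0.912 0.405
  outer loop
   vertex 3.2 2.7 1.8
   vertex 3.5 3.3 0.4
   vertex 1.0 2.1 3.5
  endloop
 endfacet
 facet normal 0.009 0.930 0.367
  outer loop
   vertex 1.8 3.0 1.2
   vertex 1.0 2.1 3.5
   vertex 3.5 3.3 0.4
  endloop
 endfacet
 facet normal -0.448 0.388 -0.806
  outer loop
   vertex 1.4 1.5 0.7
   vertex 1.8 3.0 1.2
   vertex 3.5 3.3 0.4
  endloop
 endfacet
 facet normal 0.609 -0.780 -0.146
  outer loop
   vertex 1.4 1.5 0.7
   vertex 3.2 2.7 1.8
   vertex 0.6 0.5 2.7
  endloop
 endfacet
 facet normal 0.623 -0.759 -0.192
  outer loop
   vertex 1.4 1.5 0.7
   vertex 3.5 3.3 0.4
   vertex 3.2 2.7 1.8
  endloop
 endfacet
 facet normal -0.966 0.256 -0.028
  outer loop
   vertex 0.9 1.6 2.4
   vertex 0.6 0.5 2.7
   vertex 1.0 2.1 3.5
  endloop
 endfacet
 facet normal -0.880 0.457 -0.128
  outer loop
   vertex 0.9 1.6 2.4
   vertex 1.0 2.1 3.5
   vertex 1.8 3.0 1.2
  endloop
 endfacet
 facet normal -0.870 0.348 -0.348
  outer loop
   vertex 1.2 1.7 1.4
   vertex 1.8 3.0 1.2
   vertex 1.4 1.5 0.7
  endloop
 endfacet
 facet normal -0.896 0.378 -0.231
  outer loop
   vertex 1.2 1.7 1.4
   vertex 0.9 1.6 2.4
   vertex 1.8 3.0 1.2
  endloop
 endfacet
 facet normal -0.941 0.137 -0.308
  outer loop
   vertex 1.2 1.7 1.4
   vertex 1.4 1.5 0.7
   vertex 0.6 0.5 2.7
  endloop
 endfacet
 facet normal -0.946 0.186 -0.265
  outer loop
   vertex 1.2 1.7 1.4
   vertex 0.6 0.5 2.7
   vertex 0.9 1.6 2.4
  endloop
 endfacet
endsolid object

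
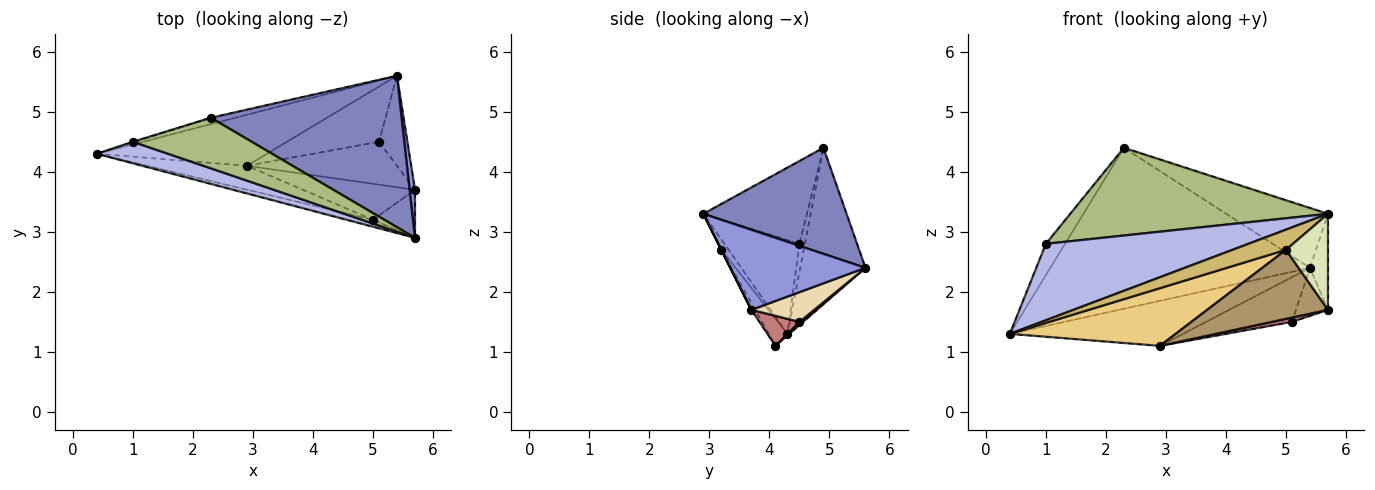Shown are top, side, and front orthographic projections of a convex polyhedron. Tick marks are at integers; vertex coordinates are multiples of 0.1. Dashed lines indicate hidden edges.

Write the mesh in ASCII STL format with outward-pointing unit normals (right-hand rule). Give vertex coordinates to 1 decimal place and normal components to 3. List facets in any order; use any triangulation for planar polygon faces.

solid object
 facet normal -0.244 0.969 -0.038
  outer loop
   vertex 2.3 4.9 4.4
   vertex 5.4 5.6 2.4
   vertex 0.4 4.3 1.3
  endloop
 endfacet
 facet normal 0.459 0.326 0.826
  outer loop
   vertex 2.3 4.9 4.4
   vertex 5.7 2.9 3.3
   vertex 5.4 5.6 2.4
  endloop
 endfacet
 facet normal 0.989 0.132 0.066
  outer loop
   vertex 5.7 3.7 1.7
   vertex 5.4 5.6 2.4
   vertex 5.7 2.9 3.3
  endloop
 endfacet
 facet normal -0.336 -0.907 0.255
  outer loop
   vertex 1.0 4.5 2.8
   vertex 0.4 4.3 1.3
   vertex 5.7 2.9 3.3
  endloop
 endfacet
 facet normal -0.272 0.962 -0.019
  outer loop
   vertex 1.0 4.5 2.8
   vertex 2.3 4.9 4.4
   vertex 0.4 4.3 1.3
  endloop
 endfacet
 facet normal -0.329 -0.818 0.472
  outer loop
   vertex 1.0 4.5 2.8
   vertex 5.7 2.9 3.3
   vertex 2.3 4.9 4.4
  endloop
 endfacet
 facet normal -0.007 0.662 -0.750
  outer loop
   vertex 2.9 4.1 1.1
   vertex 0.4 4.3 1.3
   vertex 5.4 5.6 2.4
  endloop
 endfacet
 facet normal 0.000 -0.894 -0.447
  outer loop
   vertex 5.0 3.2 2.7
   vertex 5.7 3.7 1.7
   vertex 5.7 2.9 3.3
  endloop
 endfacet
 facet normal -0.028 -0.886 -0.462
  outer loop
   vertex 5.0 3.2 2.7
   vertex 2.9 4.1 1.1
   vertex 5.7 3.7 1.7
  endloop
 endfacet
 facet normal -0.127 -0.938 -0.322
  outer loop
   vertex 5.0 3.2 2.7
   vertex 5.7 2.9 3.3
   vertex 0.4 4.3 1.3
  endloop
 endfacet
 facet normal -0.104 -0.919 -0.380
  outer loop
   vertex 5.0 3.2 2.7
   vertex 0.4 4.3 1.3
   vertex 2.9 4.1 1.1
  endloop
 endfacet
 facet normal 0.678 0.346 -0.649
  outer loop
   vertex 5.1 4.5 1.5
   vertex 5.4 5.6 2.4
   vertex 5.7 3.7 1.7
  endloop
 endfacet
 facet normal 0.027 0.629 -0.777
  outer loop
   vertex 5.1 4.5 1.5
   vertex 2.9 4.1 1.1
   vertex 5.4 5.6 2.4
  endloop
 endfacet
 facet normal 0.195 -0.098 -0.976
  outer loop
   vertex 5.1 4.5 1.5
   vertex 5.7 3.7 1.7
   vertex 2.9 4.1 1.1
  endloop
 endfacet
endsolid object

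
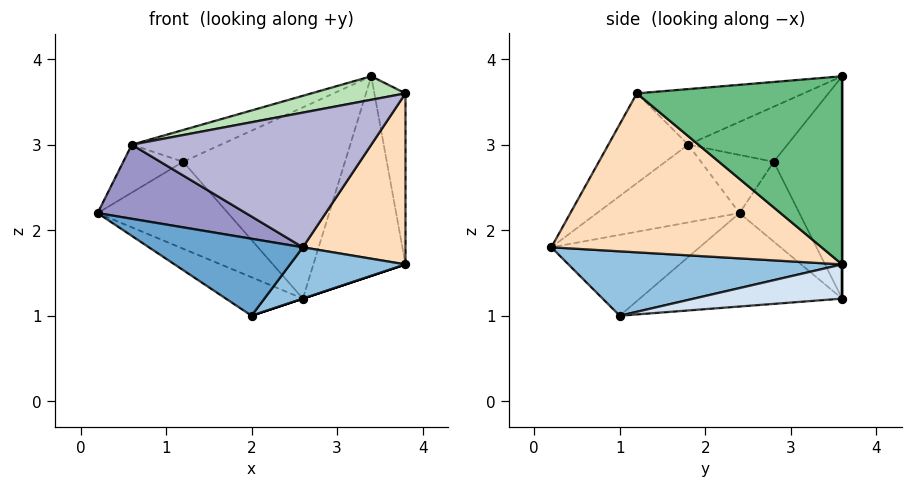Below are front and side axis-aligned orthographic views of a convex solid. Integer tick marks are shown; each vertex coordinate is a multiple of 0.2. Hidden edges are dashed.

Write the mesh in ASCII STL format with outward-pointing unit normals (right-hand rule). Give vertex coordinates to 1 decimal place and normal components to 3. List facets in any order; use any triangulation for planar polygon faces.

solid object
 facet normal -0.680 -0.706 -0.196
  outer loop
   vertex 2.0 1.0 1.0
   vertex 2.6 0.2 1.8
   vertex 0.2 2.4 2.2
  endloop
 endfacet
 facet normal 0.626 -0.264 -0.734
  outer loop
   vertex 2.0 1.0 1.0
   vertex 3.8 3.6 1.6
   vertex 2.6 0.2 1.8
  endloop
 endfacet
 facet normal -0.451 0.171 -0.876
  outer loop
   vertex 2.6 3.6 1.2
   vertex 2.0 1.0 1.0
   vertex 0.2 2.4 2.2
  endloop
 endfacet
 facet normal 0.316 0.000 -0.949
  outer loop
   vertex 2.6 3.6 1.2
   vertex 3.8 3.6 1.6
   vertex 2.0 1.0 1.0
  endloop
 endfacet
 facet normal -0.416 0.905 0.089
  outer loop
   vertex 2.6 3.6 1.2
   vertex 0.2 2.4 2.2
   vertex 1.2 2.8 2.8
  endloop
 endfacet
 facet normal 0.000 1.000 0.000
  outer loop
   vertex 2.6 3.6 1.2
   vertex 3.4 3.6 3.8
   vertex 3.8 3.6 1.6
  endloop
 endfacet
 facet normal -0.387 0.915 0.119
  outer loop
   vertex 2.6 3.6 1.2
   vertex 1.2 2.8 2.8
   vertex 3.4 3.6 3.8
  endloop
 endfacet
 facet normal 0.860 -0.327 -0.392
  outer loop
   vertex 3.8 1.2 3.6
   vertex 2.6 0.2 1.8
   vertex 3.8 3.6 1.6
  endloop
 endfacet
 facet normal 0.973 0.147 0.177
  outer loop
   vertex 3.8 1.2 3.6
   vertex 3.8 3.6 1.6
   vertex 3.4 3.6 3.8
  endloop
 endfacet
 facet normal -0.500 0.448 0.741
  outer loop
   vertex 0.6 1.8 3.0
   vertex 3.4 3.6 3.8
   vertex 1.2 2.8 2.8
  endloop
 endfacet
 facet normal -0.204 -0.115 0.972
  outer loop
   vertex 0.6 1.8 3.0
   vertex 3.8 1.2 3.6
   vertex 3.4 3.6 3.8
  endloop
 endfacet
 facet normal -0.584 0.481 0.653
  outer loop
   vertex 0.6 1.8 3.0
   vertex 1.2 2.8 2.8
   vertex 0.2 2.4 2.2
  endloop
 endfacet
 facet normal -0.680 -0.708 -0.191
  outer loop
   vertex 0.6 1.8 3.0
   vertex 0.2 2.4 2.2
   vertex 2.6 0.2 1.8
  endloop
 endfacet
 facet normal -0.254 -0.763 0.594
  outer loop
   vertex 0.6 1.8 3.0
   vertex 2.6 0.2 1.8
   vertex 3.8 1.2 3.6
  endloop
 endfacet
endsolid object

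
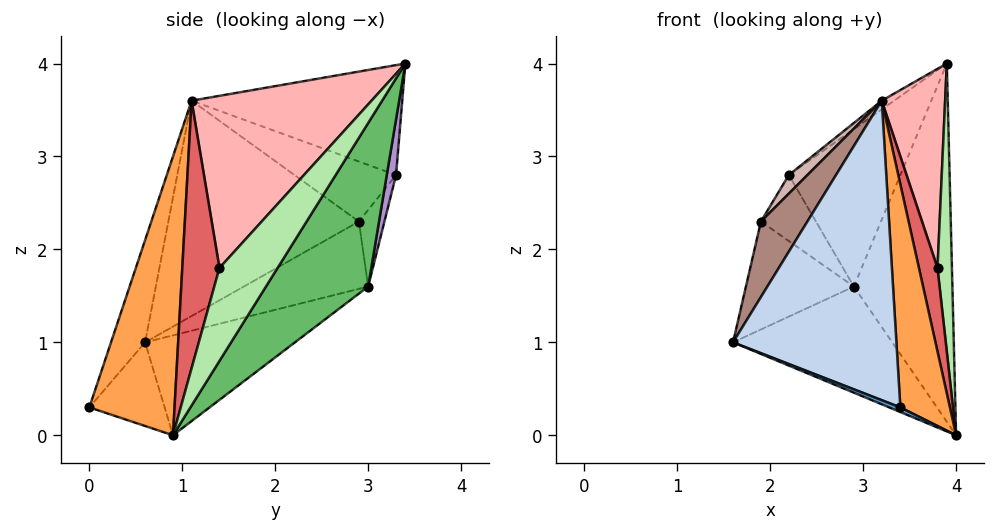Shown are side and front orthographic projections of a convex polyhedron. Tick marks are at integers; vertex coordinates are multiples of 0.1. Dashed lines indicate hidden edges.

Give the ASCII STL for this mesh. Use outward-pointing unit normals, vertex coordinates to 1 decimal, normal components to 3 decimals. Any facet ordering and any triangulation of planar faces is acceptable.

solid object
 facet normal -0.378 -0.056 -0.924
  outer loop
   vertex 3.4 0.0 0.3
   vertex 1.6 0.6 1.0
   vertex 4.0 0.9 0.0
  endloop
 endfacet
 facet normal -0.195 -0.934 0.300
  outer loop
   vertex 3.2 1.1 3.6
   vertex 1.6 0.6 1.0
   vertex 3.4 0.0 0.3
  endloop
 endfacet
 facet normal 0.844 -0.491 0.215
  outer loop
   vertex 3.2 1.1 3.6
   vertex 3.4 0.0 0.3
   vertex 4.0 0.9 0.0
  endloop
 endfacet
 facet normal -0.393 0.418 -0.819
  outer loop
   vertex 2.9 3.0 1.6
   vertex 4.0 0.9 0.0
   vertex 1.6 0.6 1.0
  endloop
 endfacet
 facet normal 0.665 0.641 -0.384
  outer loop
   vertex 2.9 3.0 1.6
   vertex 3.9 3.4 4.0
   vertex 4.0 0.9 0.0
  endloop
 endfacet
 facet normal 0.956 -0.237 0.172
  outer loop
   vertex 3.8 1.4 1.8
   vertex 4.0 0.9 0.0
   vertex 3.9 3.4 4.0
  endloop
 endfacet
 facet normal 0.873 -0.436 0.218
  outer loop
   vertex 3.8 1.4 1.8
   vertex 3.2 1.1 3.6
   vertex 4.0 0.9 0.0
  endloop
 endfacet
 facet normal 0.913 -0.322 0.251
  outer loop
   vertex 3.8 1.4 1.8
   vertex 3.9 3.4 4.0
   vertex 3.2 1.1 3.6
  endloop
 endfacet
 facet normal 0.081 0.977 -0.197
  outer loop
   vertex 2.2 3.3 2.8
   vertex 3.9 3.4 4.0
   vertex 2.9 3.0 1.6
  endloop
 endfacet
 facet normal -0.578 0.034 0.816
  outer loop
   vertex 2.2 3.3 2.8
   vertex 3.2 1.1 3.6
   vertex 3.9 3.4 4.0
  endloop
 endfacet
 facet normal -0.817 -0.199 0.541
  outer loop
   vertex 1.9 2.9 2.3
   vertex 1.6 0.6 1.0
   vertex 3.2 1.1 3.6
  endloop
 endfacet
 facet normal -0.793 -0.145 0.592
  outer loop
   vertex 1.9 2.9 2.3
   vertex 3.2 1.1 3.6
   vertex 2.2 3.3 2.8
  endloop
 endfacet
 facet normal -0.538 0.467 -0.702
  outer loop
   vertex 1.9 2.9 2.3
   vertex 2.9 3.0 1.6
   vertex 1.6 0.6 1.0
  endloop
 endfacet
 facet normal -0.381 0.820 -0.427
  outer loop
   vertex 1.9 2.9 2.3
   vertex 2.2 3.3 2.8
   vertex 2.9 3.0 1.6
  endloop
 endfacet
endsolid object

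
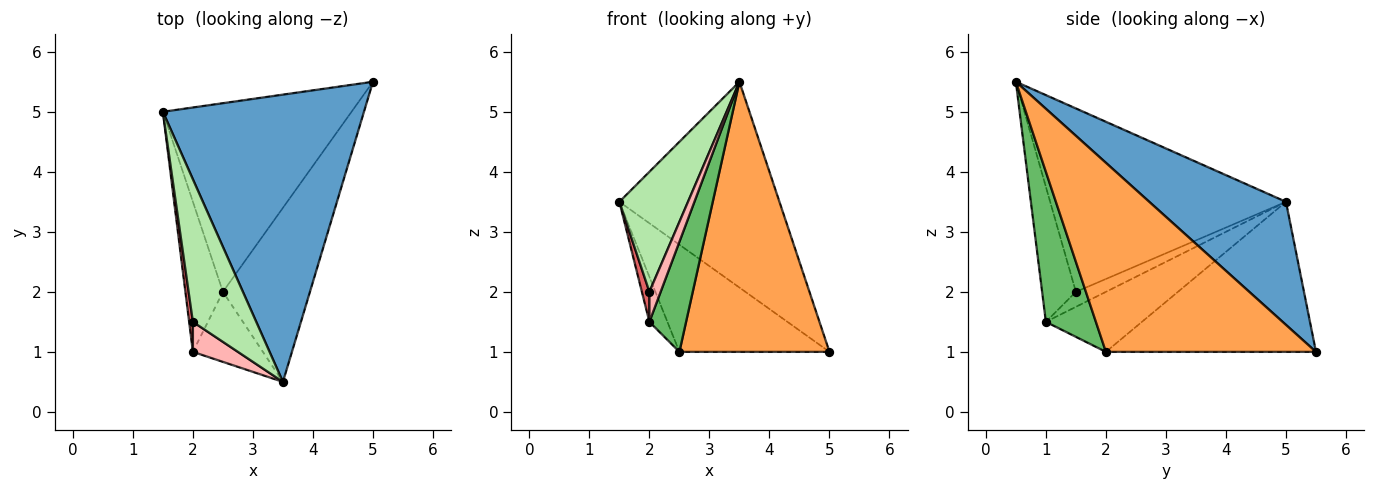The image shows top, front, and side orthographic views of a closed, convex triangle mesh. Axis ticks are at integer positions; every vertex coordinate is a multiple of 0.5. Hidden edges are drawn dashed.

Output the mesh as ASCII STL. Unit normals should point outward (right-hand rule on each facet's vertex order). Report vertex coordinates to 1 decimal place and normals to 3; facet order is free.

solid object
 facet normal 0.445 0.521 0.728
  outer loop
   vertex 3.5 0.5 5.5
   vertex 5.0 5.5 1.0
   vertex 1.5 5.0 3.5
  endloop
 endfacet
 facet normal -0.569 0.406 -0.715
  outer loop
   vertex 2.5 2.0 1.0
   vertex 1.5 5.0 3.5
   vertex 5.0 5.5 1.0
  endloop
 endfacet
 facet normal 0.762 -0.544 -0.351
  outer loop
   vertex 2.5 2.0 1.0
   vertex 5.0 5.5 1.0
   vertex 3.5 0.5 5.5
  endloop
 endfacet
 facet normal -0.837 0.157 -0.523
  outer loop
   vertex 2.0 1.0 1.5
   vertex 1.5 5.0 3.5
   vertex 2.5 2.0 1.0
  endloop
 endfacet
 facet normal 0.755 -0.553 -0.352
  outer loop
   vertex 2.0 1.0 1.5
   vertex 2.5 2.0 1.0
   vertex 3.5 0.5 5.5
  endloop
 endfacet
 facet normal -0.911 -0.265 0.315
  outer loop
   vertex 2.0 1.5 2.0
   vertex 3.5 0.5 5.5
   vertex 1.5 5.0 3.5
  endloop
 endfacet
 facet normal -0.943 -0.236 0.236
  outer loop
   vertex 2.0 1.5 2.0
   vertex 1.5 5.0 3.5
   vertex 2.0 1.0 1.5
  endloop
 endfacet
 facet normal -0.905 -0.302 0.302
  outer loop
   vertex 2.0 1.5 2.0
   vertex 2.0 1.0 1.5
   vertex 3.5 0.5 5.5
  endloop
 endfacet
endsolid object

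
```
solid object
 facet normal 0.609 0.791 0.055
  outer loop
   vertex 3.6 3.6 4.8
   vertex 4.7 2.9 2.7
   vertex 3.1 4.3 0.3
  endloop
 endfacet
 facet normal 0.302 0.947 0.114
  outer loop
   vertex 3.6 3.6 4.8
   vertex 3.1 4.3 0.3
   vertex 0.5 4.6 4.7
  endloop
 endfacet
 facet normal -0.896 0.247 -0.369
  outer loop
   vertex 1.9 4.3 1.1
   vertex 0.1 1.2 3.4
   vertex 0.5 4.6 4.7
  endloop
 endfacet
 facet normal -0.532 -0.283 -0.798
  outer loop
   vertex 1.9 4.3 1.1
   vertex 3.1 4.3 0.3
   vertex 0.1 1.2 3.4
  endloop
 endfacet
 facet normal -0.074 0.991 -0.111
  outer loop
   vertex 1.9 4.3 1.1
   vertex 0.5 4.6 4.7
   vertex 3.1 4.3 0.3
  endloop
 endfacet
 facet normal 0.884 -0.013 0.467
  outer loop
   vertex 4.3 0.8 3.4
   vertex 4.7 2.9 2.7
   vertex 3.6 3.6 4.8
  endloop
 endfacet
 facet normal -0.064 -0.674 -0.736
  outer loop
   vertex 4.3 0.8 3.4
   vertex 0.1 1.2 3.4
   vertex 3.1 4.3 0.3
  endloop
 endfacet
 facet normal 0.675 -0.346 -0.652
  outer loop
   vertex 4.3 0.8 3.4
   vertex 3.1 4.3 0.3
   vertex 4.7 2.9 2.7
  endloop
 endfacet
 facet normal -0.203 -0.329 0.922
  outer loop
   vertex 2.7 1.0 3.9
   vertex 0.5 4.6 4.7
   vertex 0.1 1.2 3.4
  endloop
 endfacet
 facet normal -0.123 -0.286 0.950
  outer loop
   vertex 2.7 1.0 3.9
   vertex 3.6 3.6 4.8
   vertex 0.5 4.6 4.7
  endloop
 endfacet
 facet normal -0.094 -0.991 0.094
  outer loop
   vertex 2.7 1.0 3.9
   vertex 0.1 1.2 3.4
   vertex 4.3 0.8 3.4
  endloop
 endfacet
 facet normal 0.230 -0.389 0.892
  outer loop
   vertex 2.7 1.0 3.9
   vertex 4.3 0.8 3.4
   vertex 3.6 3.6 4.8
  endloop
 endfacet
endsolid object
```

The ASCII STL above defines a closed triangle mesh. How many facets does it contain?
12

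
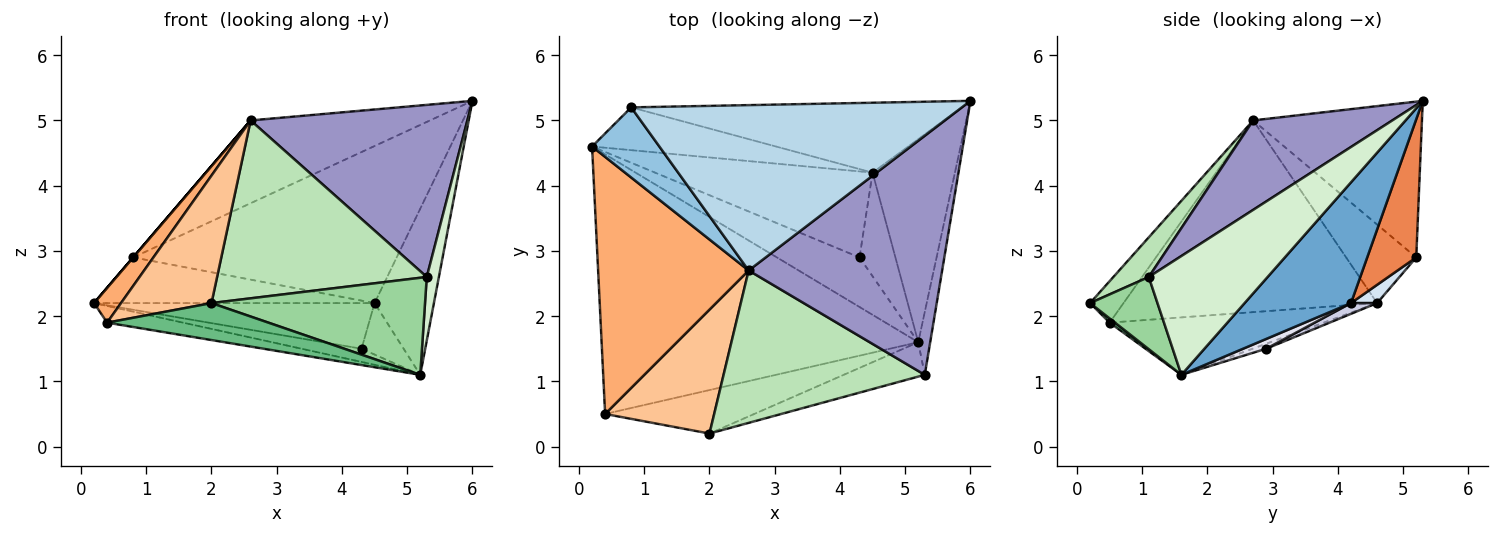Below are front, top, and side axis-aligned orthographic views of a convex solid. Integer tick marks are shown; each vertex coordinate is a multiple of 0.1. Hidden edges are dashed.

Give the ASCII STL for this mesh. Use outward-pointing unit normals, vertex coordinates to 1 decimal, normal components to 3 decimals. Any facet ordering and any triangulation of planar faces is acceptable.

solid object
 facet normal 0.750 0.418 -0.512
  outer loop
   vertex 4.5 4.2 2.2
   vertex 6.0 5.3 5.3
   vertex 5.2 1.6 1.1
  endloop
 endfacet
 facet normal -0.759 0.000 0.651
  outer loop
   vertex 0.8 5.2 2.9
   vertex 0.2 4.6 2.2
   vertex 2.6 2.7 5.0
  endloop
 endfacet
 facet normal -0.388 0.413 0.824
  outer loop
   vertex 0.8 5.2 2.9
   vertex 2.6 2.7 5.0
   vertex 6.0 5.3 5.3
  endloop
 endfacet
 facet normal 0.068 0.728 -0.682
  outer loop
   vertex 0.8 5.2 2.9
   vertex 4.5 4.2 2.2
   vertex 0.2 4.6 2.2
  endloop
 endfacet
 facet normal 0.168 0.901 -0.401
  outer loop
   vertex 0.8 5.2 2.9
   vertex 6.0 5.3 5.3
   vertex 4.5 4.2 2.2
  endloop
 endfacet
 facet normal -0.784 -0.083 0.615
  outer loop
   vertex 0.4 0.5 1.9
   vertex 2.6 2.7 5.0
   vertex 0.2 4.6 2.2
  endloop
 endfacet
 facet normal -0.256 -0.693 0.674
  outer loop
   vertex 0.4 0.5 1.9
   vertex 2.0 0.2 2.2
   vertex 2.6 2.7 5.0
  endloop
 endfacet
 facet normal -0.178 0.063 -0.982
  outer loop
   vertex 0.4 0.5 1.9
   vertex 0.2 4.6 2.2
   vertex 5.2 1.6 1.1
  endloop
 endfacet
 facet normal 0.021 -0.647 -0.762
  outer loop
   vertex 0.4 0.5 1.9
   vertex 5.2 1.6 1.1
   vertex 2.0 0.2 2.2
  endloop
 endfacet
 facet normal 0.285 -0.903 -0.320
  outer loop
   vertex 5.3 1.1 2.6
   vertex 2.0 0.2 2.2
   vertex 5.2 1.6 1.1
  endloop
 endfacet
 facet normal 0.127 -0.753 0.645
  outer loop
   vertex 5.3 1.1 2.6
   vertex 2.6 2.7 5.0
   vertex 2.0 0.2 2.2
  endloop
 endfacet
 facet normal 0.990 -0.101 -0.100
  outer loop
   vertex 5.3 1.1 2.6
   vertex 5.2 1.6 1.1
   vertex 6.0 5.3 5.3
  endloop
 endfacet
 facet normal 0.351 -0.547 0.760
  outer loop
   vertex 5.3 1.1 2.6
   vertex 6.0 5.3 5.3
   vertex 2.6 2.7 5.0
  endloop
 endfacet
 facet normal -0.058 0.256 -0.965
  outer loop
   vertex 4.3 2.9 1.5
   vertex 5.2 1.6 1.1
   vertex 0.2 4.6 2.2
  endloop
 endfacet
 facet normal 0.044 0.468 -0.882
  outer loop
   vertex 4.3 2.9 1.5
   vertex 0.2 4.6 2.2
   vertex 4.5 4.2 2.2
  endloop
 endfacet
 facet normal 0.237 0.432 -0.870
  outer loop
   vertex 4.3 2.9 1.5
   vertex 4.5 4.2 2.2
   vertex 5.2 1.6 1.1
  endloop
 endfacet
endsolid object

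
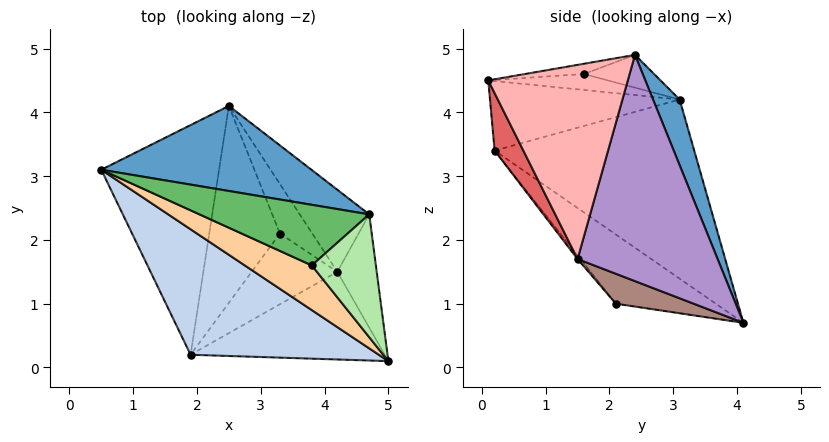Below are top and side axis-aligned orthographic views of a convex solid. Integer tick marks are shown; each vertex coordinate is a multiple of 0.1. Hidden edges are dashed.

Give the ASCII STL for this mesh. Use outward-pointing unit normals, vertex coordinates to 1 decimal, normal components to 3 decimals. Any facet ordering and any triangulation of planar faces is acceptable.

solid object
 facet normal 0.102 0.940 0.327
  outer loop
   vertex 4.7 2.4 4.9
   vertex 2.5 4.1 0.7
   vertex 0.5 3.1 4.2
  endloop
 endfacet
 facet normal -0.319 -0.392 0.863
  outer loop
   vertex 1.9 0.2 3.4
   vertex 5.0 0.1 4.5
   vertex 0.5 3.1 4.2
  endloop
 endfacet
 facet normal -0.810 -0.244 -0.533
  outer loop
   vertex 1.9 0.2 3.4
   vertex 0.5 3.1 4.2
   vertex 2.5 4.1 0.7
  endloop
 endfacet
 facet normal -0.225 -0.243 0.944
  outer loop
   vertex 3.8 1.6 4.6
   vertex 0.5 3.1 4.2
   vertex 5.0 0.1 4.5
  endloop
 endfacet
 facet normal -0.187 -0.153 0.970
  outer loop
   vertex 3.8 1.6 4.6
   vertex 4.7 2.4 4.9
   vertex 0.5 3.1 4.2
  endloop
 endfacet
 facet normal -0.155 -0.189 0.970
  outer loop
   vertex 3.8 1.6 4.6
   vertex 5.0 0.1 4.5
   vertex 4.7 2.4 4.9
  endloop
 endfacet
 facet normal 0.140 -0.869 -0.475
  outer loop
   vertex 4.2 1.5 1.7
   vertex 5.0 0.1 4.5
   vertex 1.9 0.2 3.4
  endloop
 endfacet
 facet normal 0.967 0.160 -0.196
  outer loop
   vertex 4.2 1.5 1.7
   vertex 4.7 2.4 4.9
   vertex 5.0 0.1 4.5
  endloop
 endfacet
 facet normal 0.851 0.456 -0.261
  outer loop
   vertex 4.2 1.5 1.7
   vertex 2.5 4.1 0.7
   vertex 4.7 2.4 4.9
  endloop
 endfacet
 facet normal -0.652 -0.361 -0.666
  outer loop
   vertex 3.3 2.1 1.0
   vertex 1.9 0.2 3.4
   vertex 2.5 4.1 0.7
  endloop
 endfacet
 facet normal 0.670 0.159 -0.725
  outer loop
   vertex 3.3 2.1 1.0
   vertex 2.5 4.1 0.7
   vertex 4.2 1.5 1.7
  endloop
 endfacet
 facet normal -0.027 -0.776 -0.630
  outer loop
   vertex 3.3 2.1 1.0
   vertex 4.2 1.5 1.7
   vertex 1.9 0.2 3.4
  endloop
 endfacet
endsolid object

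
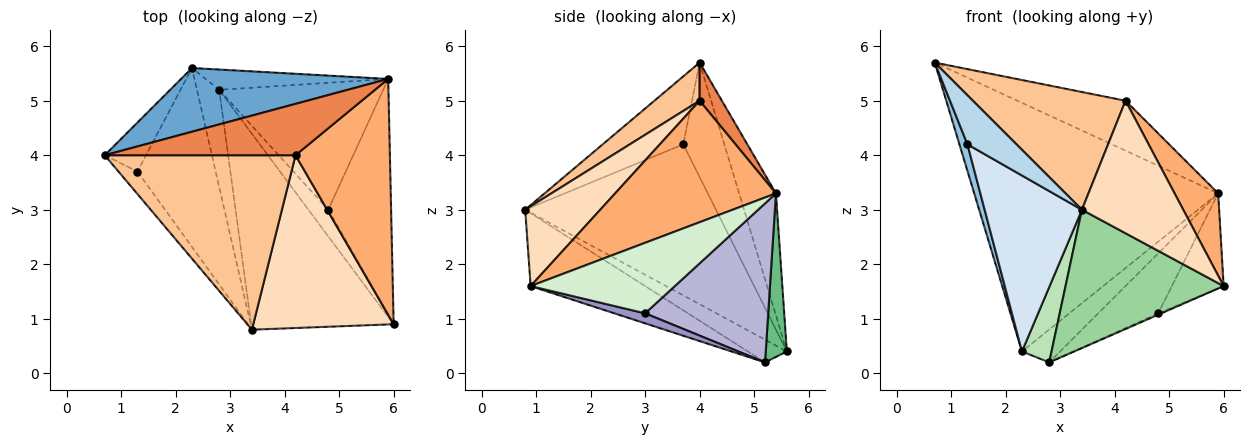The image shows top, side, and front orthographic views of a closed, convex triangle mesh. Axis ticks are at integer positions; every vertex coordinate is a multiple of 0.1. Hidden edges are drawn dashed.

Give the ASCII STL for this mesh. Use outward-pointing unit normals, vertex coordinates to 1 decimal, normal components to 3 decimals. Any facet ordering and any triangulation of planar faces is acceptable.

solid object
 facet normal -0.145 0.958 0.246
  outer loop
   vertex 5.9 5.4 3.3
   vertex 2.3 5.6 0.4
   vertex 0.7 4.0 5.7
  endloop
 endfacet
 facet normal -0.925 -0.181 -0.334
  outer loop
   vertex 1.3 3.7 4.2
   vertex 0.7 4.0 5.7
   vertex 2.3 5.6 0.4
  endloop
 endfacet
 facet normal -0.831 -0.506 -0.231
  outer loop
   vertex 1.3 3.7 4.2
   vertex 3.4 0.8 3.0
   vertex 0.7 4.0 5.7
  endloop
 endfacet
 facet normal -0.809 -0.412 -0.419
  outer loop
   vertex 1.3 3.7 4.2
   vertex 2.3 5.6 0.4
   vertex 3.4 0.8 3.0
  endloop
 endfacet
 facet normal 0.142 0.690 0.710
  outer loop
   vertex 4.2 4.0 5.0
   vertex 5.9 5.4 3.3
   vertex 0.7 4.0 5.7
  endloop
 endfacet
 facet normal 0.772 -0.209 0.600
  outer loop
   vertex 4.2 4.0 5.0
   vertex 6.0 0.9 1.6
   vertex 5.9 5.4 3.3
  endloop
 endfacet
 facet normal 0.164 -0.552 0.818
  outer loop
   vertex 4.2 4.0 5.0
   vertex 0.7 4.0 5.7
   vertex 3.4 0.8 3.0
  endloop
 endfacet
 facet normal 0.411 -0.555 0.723
  outer loop
   vertex 4.2 4.0 5.0
   vertex 3.4 0.8 3.0
   vertex 6.0 0.9 1.6
  endloop
 endfacet
 facet normal 0.426 0.770 -0.475
  outer loop
   vertex 2.8 5.2 0.2
   vertex 2.3 5.6 0.4
   vertex 5.9 5.4 3.3
  endloop
 endfacet
 facet normal -0.385 -0.532 -0.754
  outer loop
   vertex 2.8 5.2 0.2
   vertex 6.0 0.9 1.6
   vertex 3.4 0.8 3.0
  endloop
 endfacet
 facet normal -0.628 -0.477 -0.615
  outer loop
   vertex 2.8 5.2 0.2
   vertex 3.4 0.8 3.0
   vertex 2.3 5.6 0.4
  endloop
 endfacet
 facet normal 0.721 0.259 -0.643
  outer loop
   vertex 4.8 3.0 1.1
   vertex 5.9 5.4 3.3
   vertex 6.0 0.9 1.6
  endloop
 endfacet
 facet normal 0.451 0.046 -0.891
  outer loop
   vertex 4.8 3.0 1.1
   vertex 6.0 0.9 1.6
   vertex 2.8 5.2 0.2
  endloop
 endfacet
 facet normal 0.659 0.321 -0.680
  outer loop
   vertex 4.8 3.0 1.1
   vertex 2.8 5.2 0.2
   vertex 5.9 5.4 3.3
  endloop
 endfacet
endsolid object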